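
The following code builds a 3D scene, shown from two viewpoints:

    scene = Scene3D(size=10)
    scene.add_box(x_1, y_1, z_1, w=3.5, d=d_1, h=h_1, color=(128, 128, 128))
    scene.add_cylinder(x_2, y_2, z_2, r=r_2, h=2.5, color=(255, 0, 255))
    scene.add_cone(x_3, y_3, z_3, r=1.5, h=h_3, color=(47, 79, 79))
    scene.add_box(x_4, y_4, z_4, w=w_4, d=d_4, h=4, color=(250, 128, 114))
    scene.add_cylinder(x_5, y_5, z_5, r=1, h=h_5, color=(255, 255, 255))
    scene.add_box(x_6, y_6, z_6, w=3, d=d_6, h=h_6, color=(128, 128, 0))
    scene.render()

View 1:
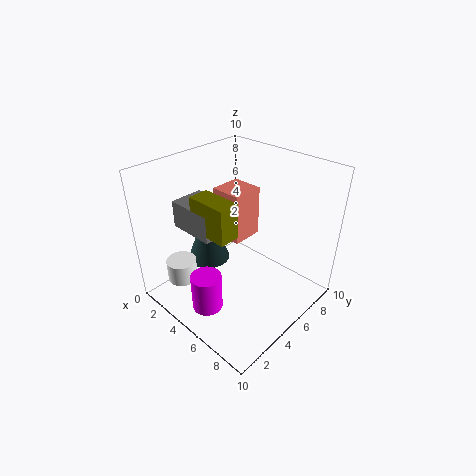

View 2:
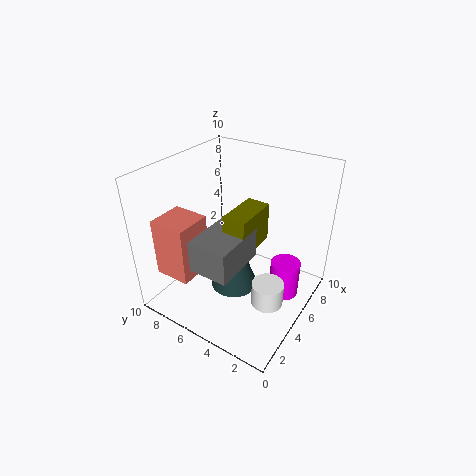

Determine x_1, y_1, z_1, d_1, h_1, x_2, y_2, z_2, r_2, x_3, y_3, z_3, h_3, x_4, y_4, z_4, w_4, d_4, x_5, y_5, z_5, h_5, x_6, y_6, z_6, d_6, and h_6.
x_1 = 0.5, y_1 = 3, z_1 = 5, d_1 = 2.5, h_1 = 2, x_2 = 5.5, y_2 = 1.5, z_2 = 1.5, r_2 = 1, x_3 = 3, y_3 = 4, z_3 = 3, h_3 = 4, x_4 = 1, y_4 = 6.5, z_4 = 3, w_4 = 2.5, d_4 = 2.5, x_5 = 3, y_5 = 1.5, z_5 = 2.5, h_5 = 1.5, x_6 = 2.5, y_6 = 3, z_6 = 5.5, d_6 = 1.5, h_6 = 2.5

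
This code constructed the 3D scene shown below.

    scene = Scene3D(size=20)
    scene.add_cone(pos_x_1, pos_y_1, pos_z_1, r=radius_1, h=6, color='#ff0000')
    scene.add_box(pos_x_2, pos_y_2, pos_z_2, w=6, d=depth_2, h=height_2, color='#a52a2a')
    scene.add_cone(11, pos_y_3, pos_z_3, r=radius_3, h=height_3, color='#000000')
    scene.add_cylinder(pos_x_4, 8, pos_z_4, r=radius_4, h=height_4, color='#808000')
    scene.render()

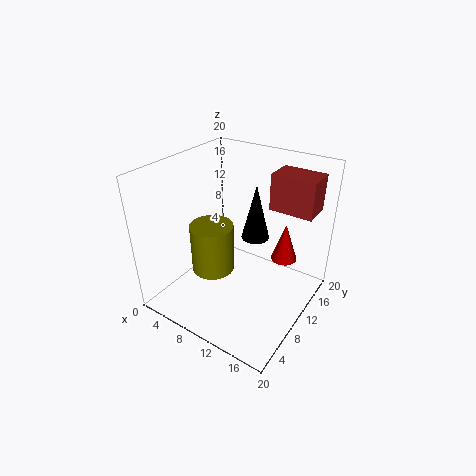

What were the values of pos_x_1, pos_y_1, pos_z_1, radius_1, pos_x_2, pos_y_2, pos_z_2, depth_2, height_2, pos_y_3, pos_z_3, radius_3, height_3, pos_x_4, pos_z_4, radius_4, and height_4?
pos_x_1 = 14; pos_y_1 = 17; pos_z_1 = 4; radius_1 = 2; pos_x_2 = 13; pos_y_2 = 13; pos_z_2 = 14; depth_2 = 4; height_2 = 5; pos_y_3 = 13; pos_z_3 = 9; radius_3 = 2; height_3 = 8; pos_x_4 = 7; pos_z_4 = 5; radius_4 = 3; height_4 = 7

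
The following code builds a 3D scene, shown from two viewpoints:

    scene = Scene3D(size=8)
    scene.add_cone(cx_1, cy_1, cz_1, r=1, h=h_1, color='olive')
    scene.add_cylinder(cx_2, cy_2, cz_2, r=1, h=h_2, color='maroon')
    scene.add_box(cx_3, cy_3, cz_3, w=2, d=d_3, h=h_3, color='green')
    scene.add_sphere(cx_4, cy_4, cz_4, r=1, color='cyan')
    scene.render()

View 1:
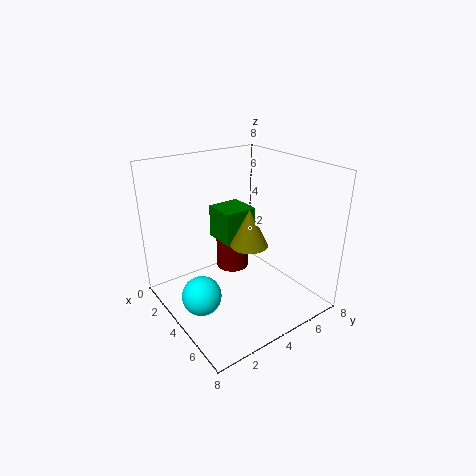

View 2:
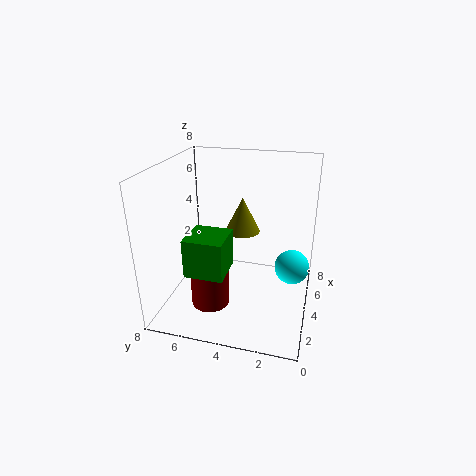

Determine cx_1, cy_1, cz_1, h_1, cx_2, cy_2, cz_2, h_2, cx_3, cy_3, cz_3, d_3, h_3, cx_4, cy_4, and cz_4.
cx_1 = 5, cy_1 = 4, cz_1 = 4, h_1 = 2, cx_2 = 2, cy_2 = 5, cz_2 = 1, h_2 = 3, cx_3 = 1, cy_3 = 4, cz_3 = 3, d_3 = 2, h_3 = 2, cx_4 = 5, cy_4 = 1, cz_4 = 2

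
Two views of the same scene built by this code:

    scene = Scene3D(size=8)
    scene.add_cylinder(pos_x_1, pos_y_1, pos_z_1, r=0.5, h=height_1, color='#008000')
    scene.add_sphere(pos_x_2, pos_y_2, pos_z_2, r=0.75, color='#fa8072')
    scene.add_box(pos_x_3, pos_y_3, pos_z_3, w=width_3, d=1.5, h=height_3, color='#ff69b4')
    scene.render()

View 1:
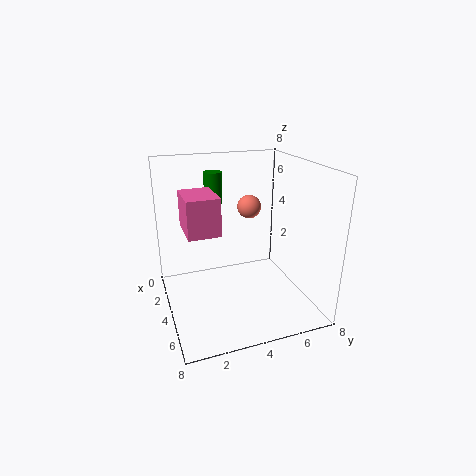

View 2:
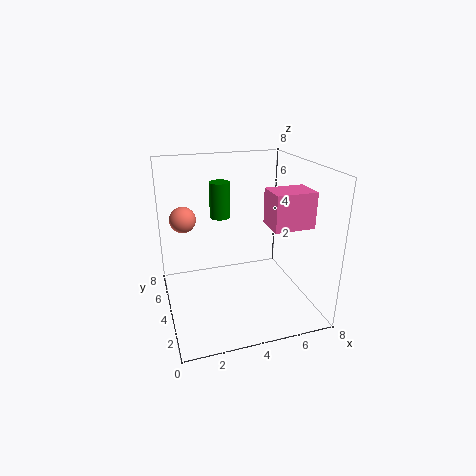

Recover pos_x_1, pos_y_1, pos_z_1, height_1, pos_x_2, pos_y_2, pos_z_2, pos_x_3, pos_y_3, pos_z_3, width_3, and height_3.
pos_x_1 = 2.75
pos_y_1 = 3
pos_z_1 = 5.75
height_1 = 1.75
pos_x_2 = 1.25
pos_y_2 = 5.75
pos_z_2 = 4.75
pos_x_3 = 4.75
pos_y_3 = 0.75
pos_z_3 = 5.5
width_3 = 2
height_3 = 1.75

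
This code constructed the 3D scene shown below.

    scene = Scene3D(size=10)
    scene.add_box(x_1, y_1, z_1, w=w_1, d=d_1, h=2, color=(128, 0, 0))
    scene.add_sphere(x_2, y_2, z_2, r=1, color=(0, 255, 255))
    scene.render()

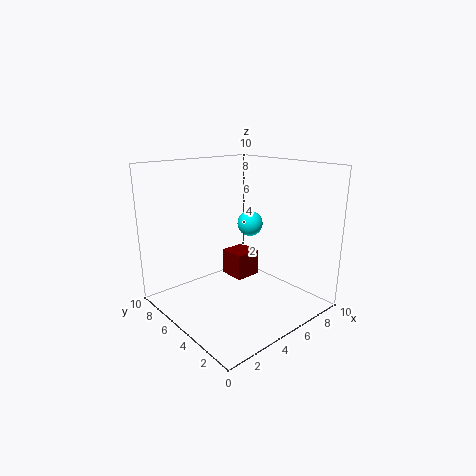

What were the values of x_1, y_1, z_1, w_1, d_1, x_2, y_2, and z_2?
x_1 = 6
y_1 = 6
z_1 = 1
w_1 = 2
d_1 = 2
x_2 = 8
y_2 = 7
z_2 = 5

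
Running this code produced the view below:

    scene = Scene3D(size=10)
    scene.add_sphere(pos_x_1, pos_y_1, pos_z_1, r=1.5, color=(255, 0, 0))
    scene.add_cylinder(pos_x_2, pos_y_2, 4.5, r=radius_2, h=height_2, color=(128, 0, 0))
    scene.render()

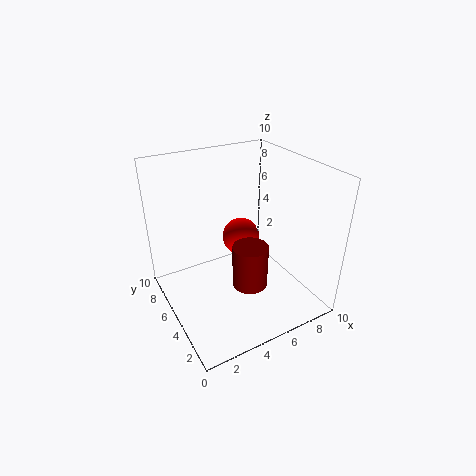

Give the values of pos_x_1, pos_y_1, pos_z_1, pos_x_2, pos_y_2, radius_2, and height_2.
pos_x_1 = 7
pos_y_1 = 8
pos_z_1 = 3
pos_x_2 = 3.5
pos_y_2 = 1
radius_2 = 1
height_2 = 2.5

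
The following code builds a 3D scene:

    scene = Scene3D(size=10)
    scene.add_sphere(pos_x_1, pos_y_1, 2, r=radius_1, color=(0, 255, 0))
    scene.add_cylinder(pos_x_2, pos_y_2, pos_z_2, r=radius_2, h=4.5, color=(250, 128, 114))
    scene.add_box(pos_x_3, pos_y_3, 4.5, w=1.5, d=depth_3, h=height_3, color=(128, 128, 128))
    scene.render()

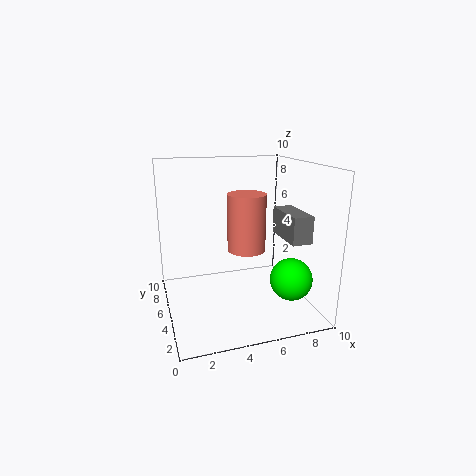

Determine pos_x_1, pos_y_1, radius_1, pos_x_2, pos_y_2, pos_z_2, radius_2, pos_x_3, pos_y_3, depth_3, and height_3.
pos_x_1 = 8.5
pos_y_1 = 3.5
radius_1 = 1.5
pos_x_2 = 6.5
pos_y_2 = 7.5
pos_z_2 = 3
radius_2 = 1.5
pos_x_3 = 8.5
pos_y_3 = 3.5
depth_3 = 3.5
height_3 = 2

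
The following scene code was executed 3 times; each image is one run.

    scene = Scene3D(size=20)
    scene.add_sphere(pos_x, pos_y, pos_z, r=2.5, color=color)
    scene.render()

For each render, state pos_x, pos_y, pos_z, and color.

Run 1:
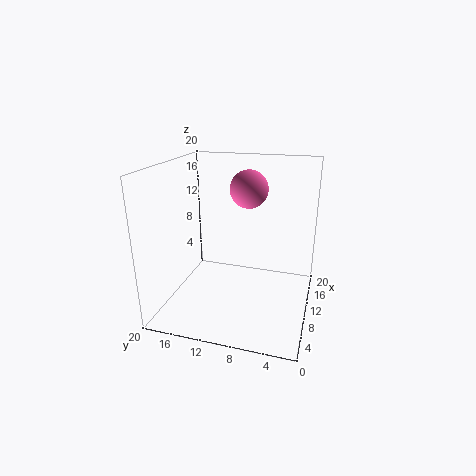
pos_x = 10
pos_y = 8.5
pos_z = 17
color = 'hotpink'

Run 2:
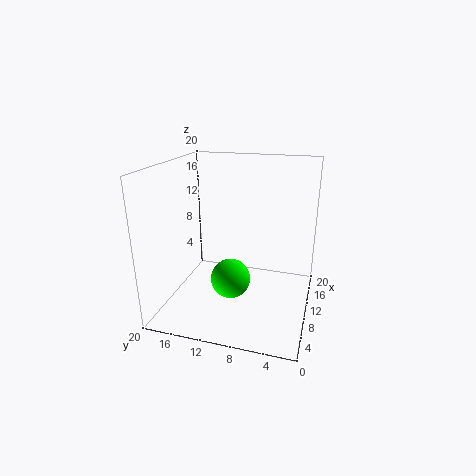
pos_x = 5
pos_y = 9.5
pos_z = 6.5
color = 'lime'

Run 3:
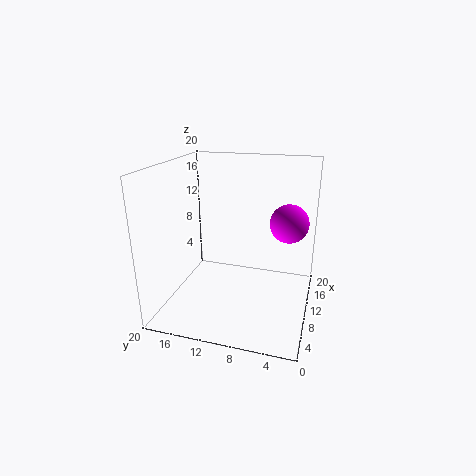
pos_x = 9.5
pos_y = 3
pos_z = 13
color = 'magenta'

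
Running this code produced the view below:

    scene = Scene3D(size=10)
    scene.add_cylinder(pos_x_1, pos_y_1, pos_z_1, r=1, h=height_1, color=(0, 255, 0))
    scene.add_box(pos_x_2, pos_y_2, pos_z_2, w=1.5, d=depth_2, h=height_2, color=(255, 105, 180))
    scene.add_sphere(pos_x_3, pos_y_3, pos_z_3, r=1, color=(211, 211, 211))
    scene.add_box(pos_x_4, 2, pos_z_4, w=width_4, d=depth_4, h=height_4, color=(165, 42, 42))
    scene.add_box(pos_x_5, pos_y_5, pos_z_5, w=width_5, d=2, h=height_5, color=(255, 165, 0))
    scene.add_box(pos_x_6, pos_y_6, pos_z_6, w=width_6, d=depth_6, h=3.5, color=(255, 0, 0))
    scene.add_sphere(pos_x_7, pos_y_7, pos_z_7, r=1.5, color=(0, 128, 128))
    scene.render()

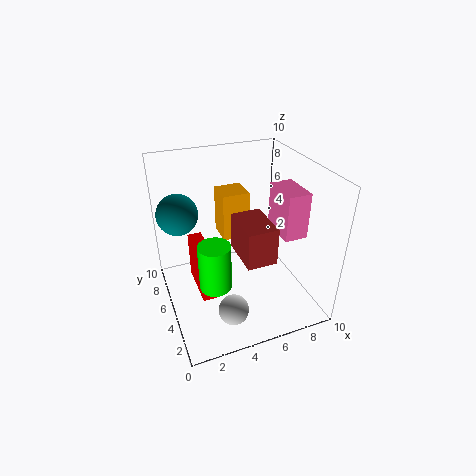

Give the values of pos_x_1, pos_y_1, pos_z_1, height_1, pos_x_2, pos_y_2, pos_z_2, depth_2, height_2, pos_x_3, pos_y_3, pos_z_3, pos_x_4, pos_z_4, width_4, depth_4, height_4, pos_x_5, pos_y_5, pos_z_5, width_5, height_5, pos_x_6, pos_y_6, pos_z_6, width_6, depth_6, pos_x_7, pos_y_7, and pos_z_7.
pos_x_1 = 2.5, pos_y_1 = 2.5, pos_z_1 = 3.5, height_1 = 3, pos_x_2 = 7, pos_y_2 = 2, pos_z_2 = 6, depth_2 = 2.5, height_2 = 3, pos_x_3 = 3.5, pos_y_3 = 2, pos_z_3 = 1.5, pos_x_4 = 4.5, pos_z_4 = 4.5, width_4 = 2, depth_4 = 3, height_4 = 2.5, pos_x_5 = 4.5, pos_y_5 = 6.5, pos_z_5 = 4, width_5 = 2, height_5 = 3.5, pos_x_6 = 2, pos_y_6 = 4, pos_z_6 = 1, width_6 = 1, depth_6 = 3.5, pos_x_7 = 1.5, pos_y_7 = 8, pos_z_7 = 6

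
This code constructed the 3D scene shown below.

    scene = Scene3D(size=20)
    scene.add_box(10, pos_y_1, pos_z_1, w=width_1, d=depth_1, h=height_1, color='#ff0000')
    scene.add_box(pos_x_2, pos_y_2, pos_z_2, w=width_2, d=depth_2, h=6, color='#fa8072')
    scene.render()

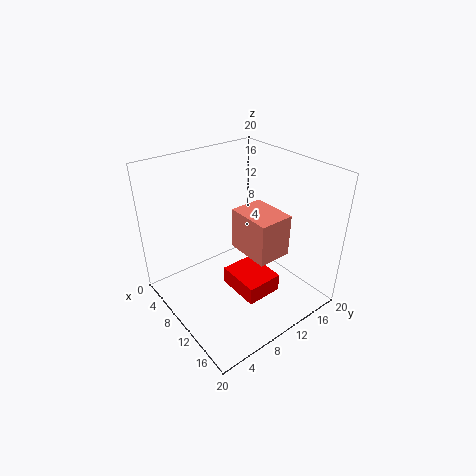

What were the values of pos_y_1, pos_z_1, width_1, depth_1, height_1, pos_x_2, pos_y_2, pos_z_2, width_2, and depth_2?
pos_y_1 = 7.5, pos_z_1 = 3.5, width_1 = 6, depth_1 = 5, height_1 = 2.5, pos_x_2 = 8, pos_y_2 = 10.5, pos_z_2 = 7.5, width_2 = 6.5, depth_2 = 5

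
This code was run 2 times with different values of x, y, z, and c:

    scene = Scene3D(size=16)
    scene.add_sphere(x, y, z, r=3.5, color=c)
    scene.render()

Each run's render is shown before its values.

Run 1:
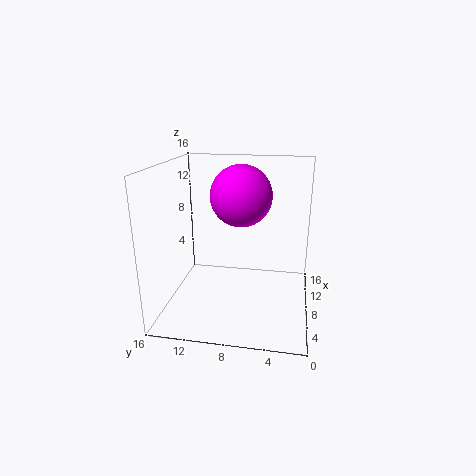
x = 10, y = 8, z = 12.25, c = 'magenta'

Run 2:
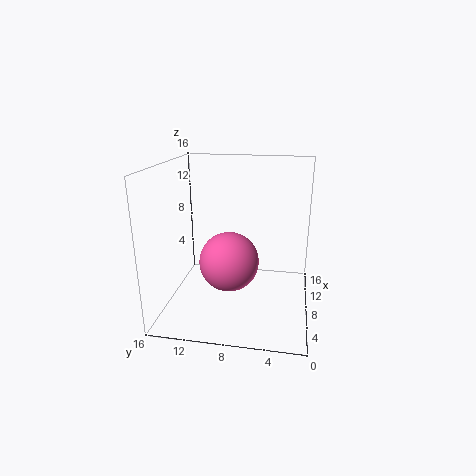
x = 9, y = 9.25, z = 4.5, c = 'hotpink'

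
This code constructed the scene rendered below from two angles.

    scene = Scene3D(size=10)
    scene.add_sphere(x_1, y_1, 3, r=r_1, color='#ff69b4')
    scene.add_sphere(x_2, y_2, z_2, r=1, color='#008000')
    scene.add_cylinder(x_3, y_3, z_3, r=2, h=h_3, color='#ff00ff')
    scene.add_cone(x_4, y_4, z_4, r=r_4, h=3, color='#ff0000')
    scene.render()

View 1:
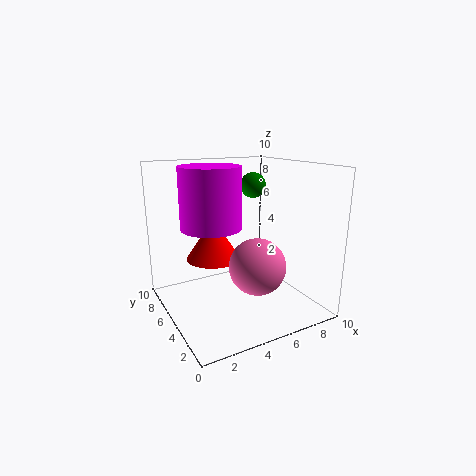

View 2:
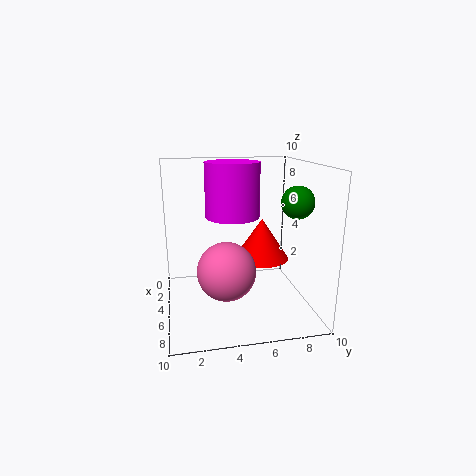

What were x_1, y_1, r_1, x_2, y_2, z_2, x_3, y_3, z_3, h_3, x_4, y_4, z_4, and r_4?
x_1 = 6
y_1 = 4
r_1 = 2
x_2 = 8
y_2 = 8
z_2 = 8
x_3 = 3
y_3 = 5
z_3 = 6
h_3 = 4
x_4 = 4
y_4 = 7
z_4 = 3
r_4 = 2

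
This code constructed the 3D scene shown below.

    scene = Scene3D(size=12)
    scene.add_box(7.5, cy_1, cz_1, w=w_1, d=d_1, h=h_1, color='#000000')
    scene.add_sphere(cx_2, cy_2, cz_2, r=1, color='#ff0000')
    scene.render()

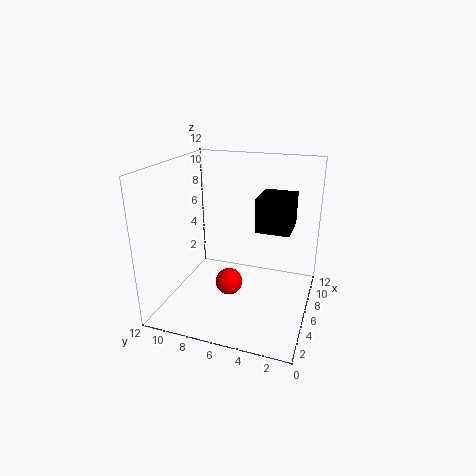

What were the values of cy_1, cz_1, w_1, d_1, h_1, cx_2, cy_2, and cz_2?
cy_1 = 2
cz_1 = 6
w_1 = 3.5
d_1 = 3
h_1 = 3
cx_2 = 2.5
cy_2 = 5.5
cz_2 = 4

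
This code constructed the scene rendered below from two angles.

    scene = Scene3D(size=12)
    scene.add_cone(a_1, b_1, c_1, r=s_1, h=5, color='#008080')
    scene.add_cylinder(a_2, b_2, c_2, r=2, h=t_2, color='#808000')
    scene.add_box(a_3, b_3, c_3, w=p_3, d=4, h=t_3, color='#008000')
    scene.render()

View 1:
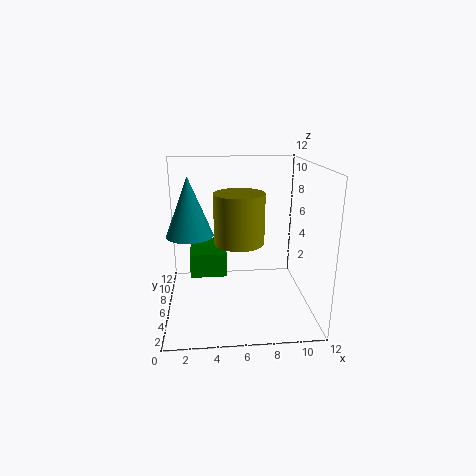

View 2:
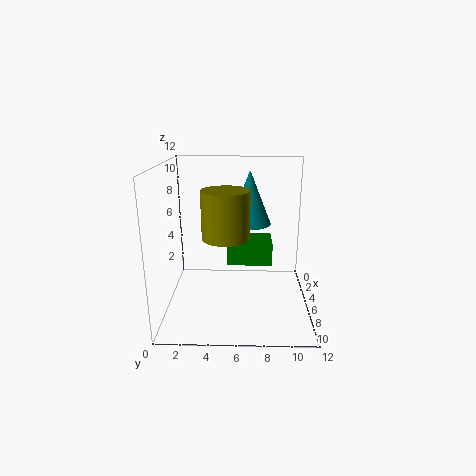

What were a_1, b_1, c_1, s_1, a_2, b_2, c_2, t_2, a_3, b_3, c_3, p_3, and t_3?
a_1 = 2, b_1 = 7, c_1 = 6, s_1 = 2, a_2 = 6, b_2 = 5, c_2 = 6, t_2 = 4, a_3 = 2, b_3 = 5, c_3 = 3, p_3 = 3, t_3 = 2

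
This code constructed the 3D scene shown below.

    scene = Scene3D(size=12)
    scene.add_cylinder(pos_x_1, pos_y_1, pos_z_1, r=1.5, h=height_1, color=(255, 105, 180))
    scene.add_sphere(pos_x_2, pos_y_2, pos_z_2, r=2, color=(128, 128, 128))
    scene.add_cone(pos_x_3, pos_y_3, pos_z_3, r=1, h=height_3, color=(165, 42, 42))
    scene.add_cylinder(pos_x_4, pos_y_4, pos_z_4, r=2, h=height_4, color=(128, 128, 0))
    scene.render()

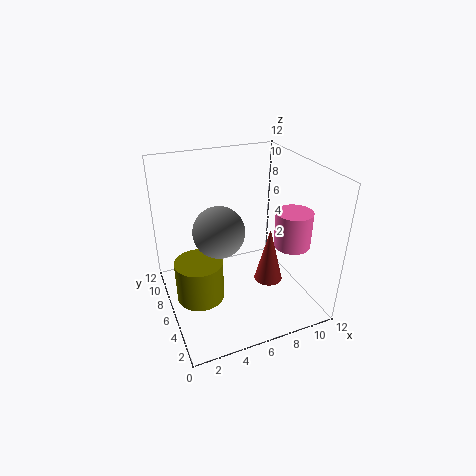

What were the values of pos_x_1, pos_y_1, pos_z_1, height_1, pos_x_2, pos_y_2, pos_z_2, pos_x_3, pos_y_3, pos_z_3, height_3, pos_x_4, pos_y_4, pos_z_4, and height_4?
pos_x_1 = 10, pos_y_1 = 4, pos_z_1 = 5.5, height_1 = 3, pos_x_2 = 4, pos_y_2 = 5, pos_z_2 = 7.5, pos_x_3 = 6.5, pos_y_3 = 1.5, pos_z_3 = 5, height_3 = 4, pos_x_4 = 2.5, pos_y_4 = 6, pos_z_4 = 1, height_4 = 3.5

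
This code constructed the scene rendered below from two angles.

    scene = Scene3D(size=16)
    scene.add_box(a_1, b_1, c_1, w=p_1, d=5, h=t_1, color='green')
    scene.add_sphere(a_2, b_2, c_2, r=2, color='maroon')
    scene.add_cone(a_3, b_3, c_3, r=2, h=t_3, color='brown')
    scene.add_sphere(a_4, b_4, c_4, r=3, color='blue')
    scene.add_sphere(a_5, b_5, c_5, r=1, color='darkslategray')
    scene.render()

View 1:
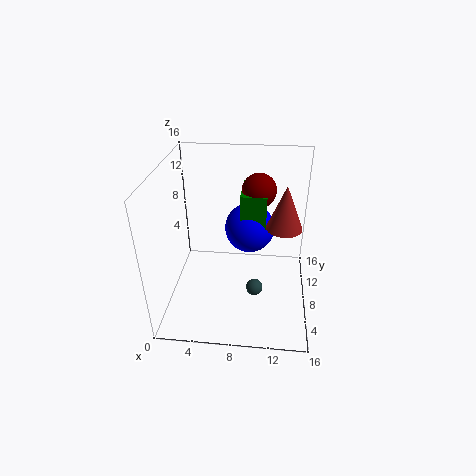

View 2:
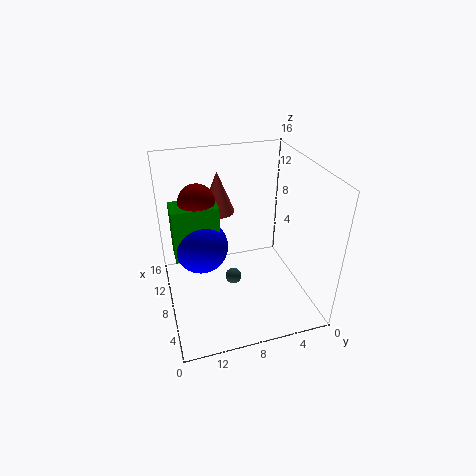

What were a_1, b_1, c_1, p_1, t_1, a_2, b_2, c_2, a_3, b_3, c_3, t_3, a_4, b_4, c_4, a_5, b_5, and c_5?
a_1 = 8
b_1 = 10
c_1 = 6
p_1 = 3
t_1 = 6
a_2 = 10
b_2 = 12
c_2 = 12
a_3 = 13
b_3 = 9
c_3 = 9
t_3 = 5
a_4 = 9
b_4 = 12
c_4 = 7
a_5 = 10
b_5 = 8
c_5 = 1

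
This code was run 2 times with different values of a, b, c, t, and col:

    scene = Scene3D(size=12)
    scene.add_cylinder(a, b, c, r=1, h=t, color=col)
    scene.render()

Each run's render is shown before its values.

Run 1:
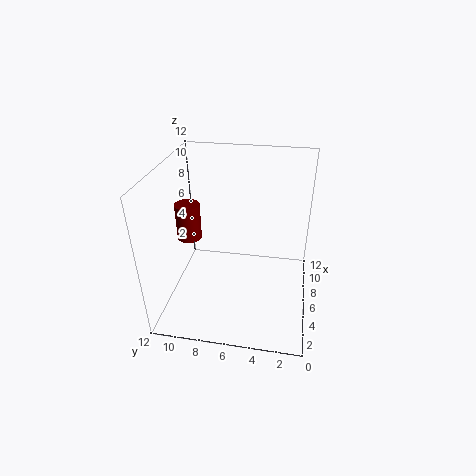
a = 5.5, b = 10, c = 6, t = 3, col = 'maroon'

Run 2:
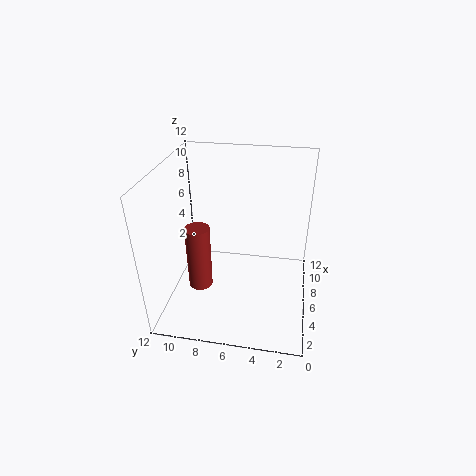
a = 4.5, b = 9, c = 2, t = 5.5, col = 'brown'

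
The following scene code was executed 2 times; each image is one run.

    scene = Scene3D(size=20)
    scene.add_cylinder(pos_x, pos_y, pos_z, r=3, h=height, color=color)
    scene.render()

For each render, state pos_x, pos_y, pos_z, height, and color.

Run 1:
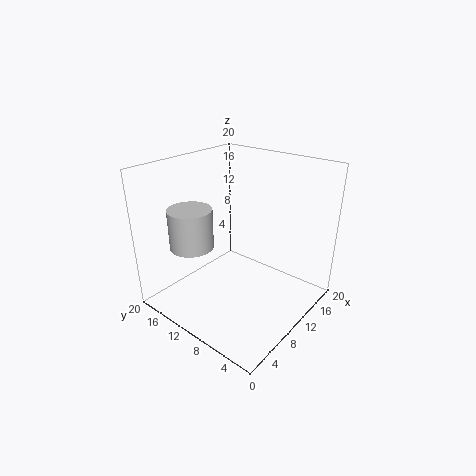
pos_x = 5.5
pos_y = 14.5
pos_z = 9
height = 5.5
color = 'lightgray'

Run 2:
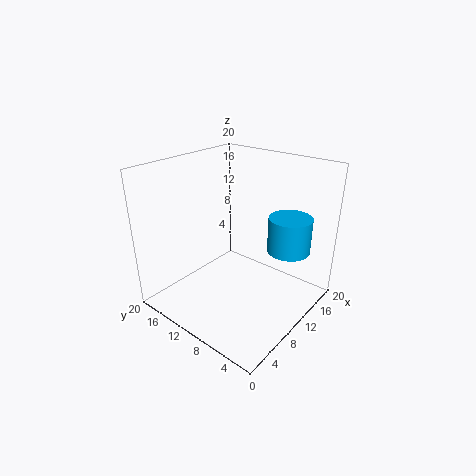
pos_x = 14.5
pos_y = 4.5
pos_z = 8
height = 5
color = 'deepskyblue'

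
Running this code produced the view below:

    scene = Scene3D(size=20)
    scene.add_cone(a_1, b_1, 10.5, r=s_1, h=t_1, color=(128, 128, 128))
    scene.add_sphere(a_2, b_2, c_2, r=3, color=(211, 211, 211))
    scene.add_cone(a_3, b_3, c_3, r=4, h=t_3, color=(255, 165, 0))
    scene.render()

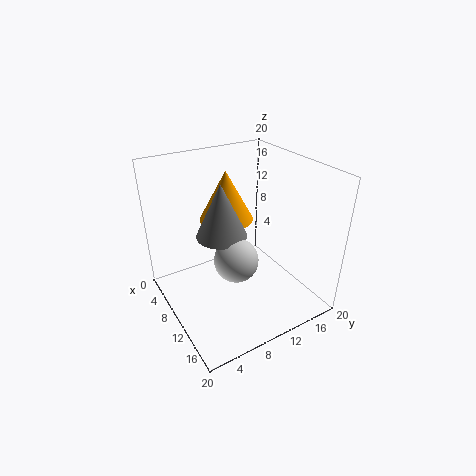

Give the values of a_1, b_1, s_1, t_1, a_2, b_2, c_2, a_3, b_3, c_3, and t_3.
a_1 = 9
b_1 = 8
s_1 = 3.5
t_1 = 7.5
a_2 = 12
b_2 = 8.5
c_2 = 8
a_3 = 5
b_3 = 11
c_3 = 10.5
t_3 = 7.5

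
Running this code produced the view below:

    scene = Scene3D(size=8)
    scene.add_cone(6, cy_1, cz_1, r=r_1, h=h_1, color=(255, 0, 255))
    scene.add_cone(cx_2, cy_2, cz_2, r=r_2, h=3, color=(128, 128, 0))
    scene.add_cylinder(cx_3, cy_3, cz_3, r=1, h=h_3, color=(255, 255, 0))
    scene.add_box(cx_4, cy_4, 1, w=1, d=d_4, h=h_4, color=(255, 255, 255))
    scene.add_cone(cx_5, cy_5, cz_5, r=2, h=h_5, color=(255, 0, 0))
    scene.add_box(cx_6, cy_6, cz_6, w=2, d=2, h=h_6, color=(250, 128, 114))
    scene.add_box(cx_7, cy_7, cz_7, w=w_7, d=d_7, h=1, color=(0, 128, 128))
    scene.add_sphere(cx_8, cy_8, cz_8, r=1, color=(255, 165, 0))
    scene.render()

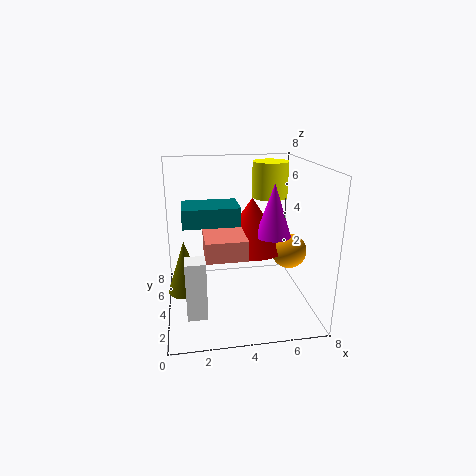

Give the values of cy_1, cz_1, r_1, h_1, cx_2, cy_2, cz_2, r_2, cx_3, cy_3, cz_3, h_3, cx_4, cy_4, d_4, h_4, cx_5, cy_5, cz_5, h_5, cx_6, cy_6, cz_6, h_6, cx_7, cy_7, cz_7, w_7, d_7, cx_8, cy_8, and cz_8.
cy_1 = 4, cz_1 = 4, r_1 = 1, h_1 = 3, cx_2 = 1, cy_2 = 4, cz_2 = 1, r_2 = 1, cx_3 = 6, cy_3 = 5, cz_3 = 6, h_3 = 2, cx_4 = 1, cy_4 = 1, d_4 = 1, h_4 = 3, cx_5 = 5, cy_5 = 5, cz_5 = 3, h_5 = 3, cx_6 = 2, cy_6 = 1, cz_6 = 4, h_6 = 1, cx_7 = 1, cy_7 = 3, cz_7 = 5, w_7 = 3, d_7 = 2, cx_8 = 7, cy_8 = 4, cz_8 = 3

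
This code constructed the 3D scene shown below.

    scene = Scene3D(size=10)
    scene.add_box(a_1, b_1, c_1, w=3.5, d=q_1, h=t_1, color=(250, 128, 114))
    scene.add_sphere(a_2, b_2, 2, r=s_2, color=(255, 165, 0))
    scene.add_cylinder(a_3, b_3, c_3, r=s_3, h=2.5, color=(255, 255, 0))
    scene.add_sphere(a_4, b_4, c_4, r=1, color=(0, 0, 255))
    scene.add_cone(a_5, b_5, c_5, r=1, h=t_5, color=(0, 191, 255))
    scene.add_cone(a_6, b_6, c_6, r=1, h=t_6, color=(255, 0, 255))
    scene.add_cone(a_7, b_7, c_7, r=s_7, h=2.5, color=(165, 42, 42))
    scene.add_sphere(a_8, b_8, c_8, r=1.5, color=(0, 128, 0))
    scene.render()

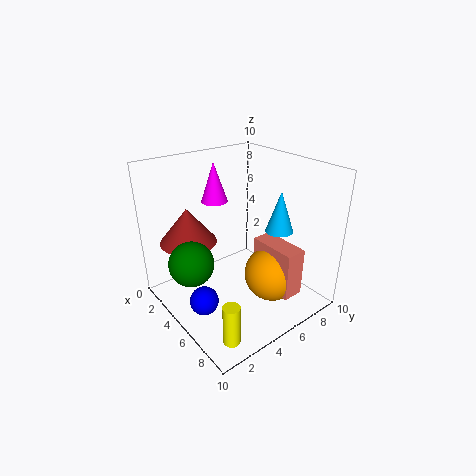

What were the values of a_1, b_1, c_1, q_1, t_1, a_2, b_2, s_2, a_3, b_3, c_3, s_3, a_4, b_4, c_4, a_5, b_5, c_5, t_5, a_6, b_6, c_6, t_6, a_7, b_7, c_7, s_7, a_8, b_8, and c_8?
a_1 = 5
b_1 = 6.5
c_1 = 1
q_1 = 1.5
t_1 = 3.5
a_2 = 6.5
b_2 = 7
s_2 = 2
a_3 = 9.5
b_3 = 1
c_3 = 1.5
s_3 = 0.5
a_4 = 5
b_4 = 2
c_4 = 1
a_5 = 6
b_5 = 8
c_5 = 5
t_5 = 3
a_6 = 1.5
b_6 = 5.5
c_6 = 6.5
t_6 = 3
a_7 = 2.5
b_7 = 2.5
c_7 = 4.5
s_7 = 2
a_8 = 4.5
b_8 = 1.5
c_8 = 4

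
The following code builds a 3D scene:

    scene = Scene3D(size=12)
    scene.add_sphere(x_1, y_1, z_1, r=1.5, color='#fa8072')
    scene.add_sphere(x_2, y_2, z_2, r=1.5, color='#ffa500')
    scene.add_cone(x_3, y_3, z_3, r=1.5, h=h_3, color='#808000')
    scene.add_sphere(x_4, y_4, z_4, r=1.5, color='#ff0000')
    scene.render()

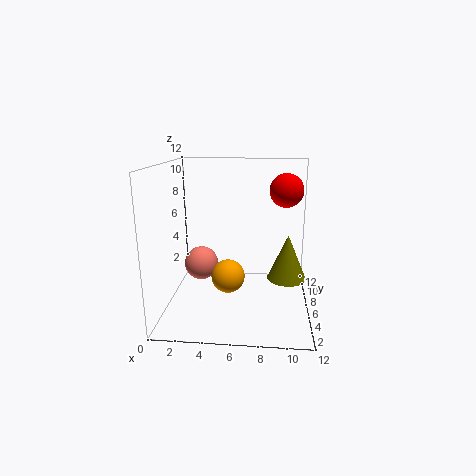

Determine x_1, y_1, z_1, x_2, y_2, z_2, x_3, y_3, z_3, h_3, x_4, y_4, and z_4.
x_1 = 2.5; y_1 = 7.5; z_1 = 3; x_2 = 5; y_2 = 7; z_2 = 2; x_3 = 10; y_3 = 4; z_3 = 3.5; h_3 = 3.5; x_4 = 10; y_4 = 9; z_4 = 9.5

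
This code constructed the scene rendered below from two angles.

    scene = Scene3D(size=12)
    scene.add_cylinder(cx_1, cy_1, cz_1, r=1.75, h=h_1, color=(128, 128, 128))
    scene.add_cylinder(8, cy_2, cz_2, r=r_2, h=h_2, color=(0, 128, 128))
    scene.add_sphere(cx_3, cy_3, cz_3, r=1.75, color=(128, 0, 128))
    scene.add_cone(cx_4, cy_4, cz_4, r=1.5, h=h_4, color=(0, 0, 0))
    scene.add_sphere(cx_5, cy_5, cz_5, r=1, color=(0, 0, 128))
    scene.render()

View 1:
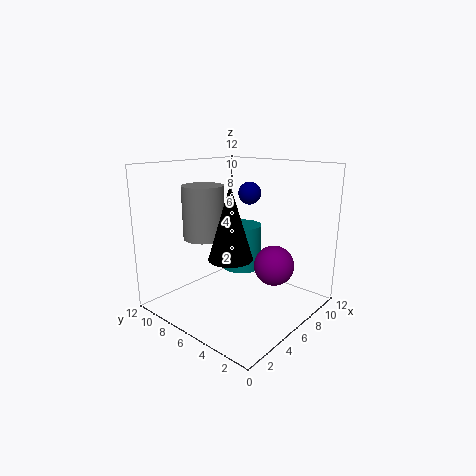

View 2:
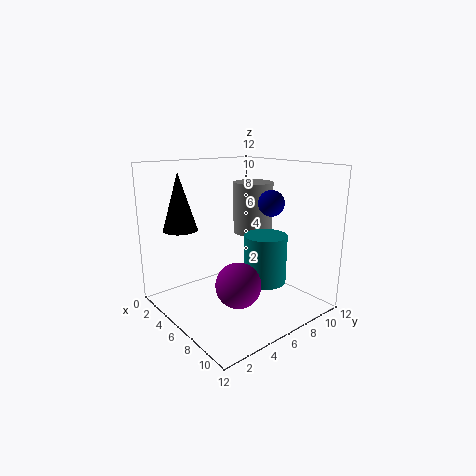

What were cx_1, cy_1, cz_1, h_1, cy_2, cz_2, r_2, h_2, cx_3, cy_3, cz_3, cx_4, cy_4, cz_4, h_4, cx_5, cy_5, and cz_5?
cx_1 = 4.75
cy_1 = 8.75
cz_1 = 5.75
h_1 = 4.5
cy_2 = 7.25
cz_2 = 2.5
r_2 = 1.75
h_2 = 4
cx_3 = 8.5
cy_3 = 4
cz_3 = 3.25
cx_4 = 1.75
cy_4 = 3
cz_4 = 6.25
h_4 = 5
cx_5 = 8.75
cy_5 = 7
cz_5 = 9.25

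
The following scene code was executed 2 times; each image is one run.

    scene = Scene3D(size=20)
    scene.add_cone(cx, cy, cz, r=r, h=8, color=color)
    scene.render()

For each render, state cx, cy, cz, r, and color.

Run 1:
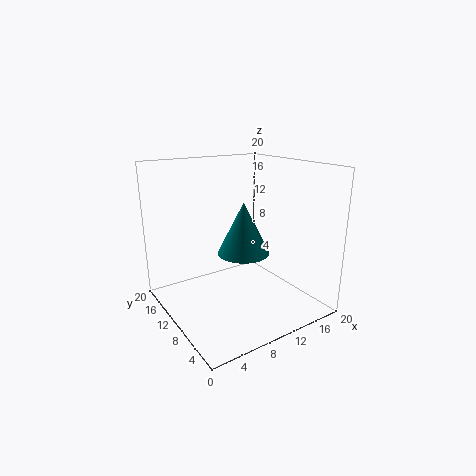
cx = 13; cy = 13; cz = 6; r = 4; color = 'teal'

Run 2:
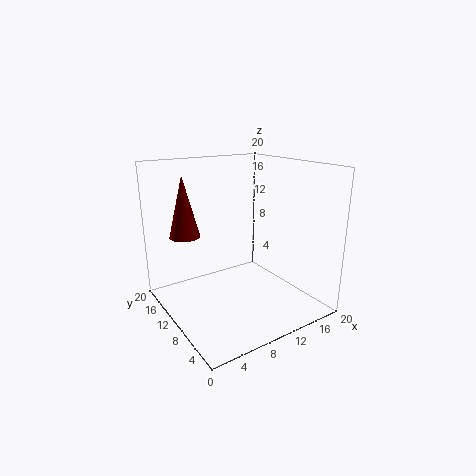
cx = 3; cy = 12; cz = 11; r = 2; color = 'maroon'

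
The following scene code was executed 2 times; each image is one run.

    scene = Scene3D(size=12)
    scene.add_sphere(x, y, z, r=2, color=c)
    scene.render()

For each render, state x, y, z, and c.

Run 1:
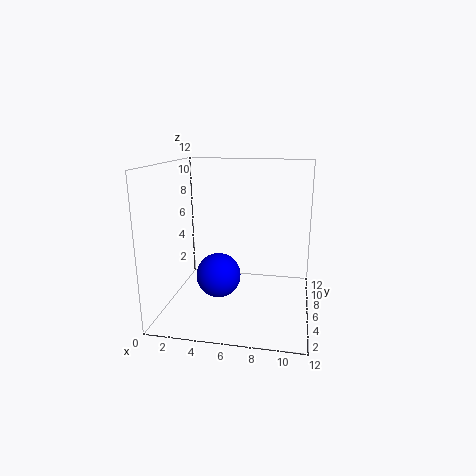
x = 4
y = 7
z = 2
c = 'blue'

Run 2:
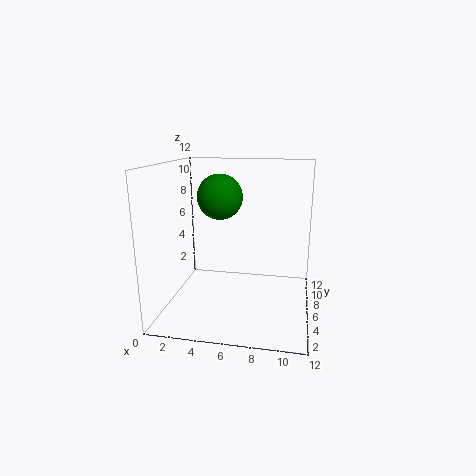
x = 4
y = 8
z = 9
c = 'green'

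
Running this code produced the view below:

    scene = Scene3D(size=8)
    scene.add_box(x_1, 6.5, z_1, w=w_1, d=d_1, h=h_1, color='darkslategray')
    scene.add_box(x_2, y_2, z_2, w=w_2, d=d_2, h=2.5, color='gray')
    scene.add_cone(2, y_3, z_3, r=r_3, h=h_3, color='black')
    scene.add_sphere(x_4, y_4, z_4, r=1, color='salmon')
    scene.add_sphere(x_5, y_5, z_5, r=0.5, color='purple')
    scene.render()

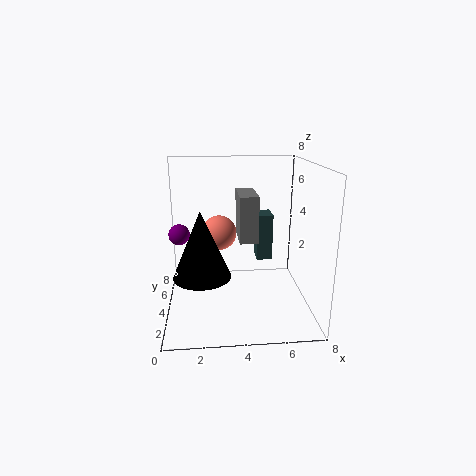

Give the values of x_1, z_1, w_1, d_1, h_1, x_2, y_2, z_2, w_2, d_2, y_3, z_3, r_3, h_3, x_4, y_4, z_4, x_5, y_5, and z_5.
x_1 = 5.5
z_1 = 1.5
w_1 = 1
d_1 = 1.5
h_1 = 3
x_2 = 4
y_2 = 3
z_2 = 4
w_2 = 1
d_2 = 2.5
y_3 = 2.5
z_3 = 2.5
r_3 = 1.5
h_3 = 3.5
x_4 = 3
y_4 = 5
z_4 = 4
x_5 = 1
y_5 = 2
z_5 = 5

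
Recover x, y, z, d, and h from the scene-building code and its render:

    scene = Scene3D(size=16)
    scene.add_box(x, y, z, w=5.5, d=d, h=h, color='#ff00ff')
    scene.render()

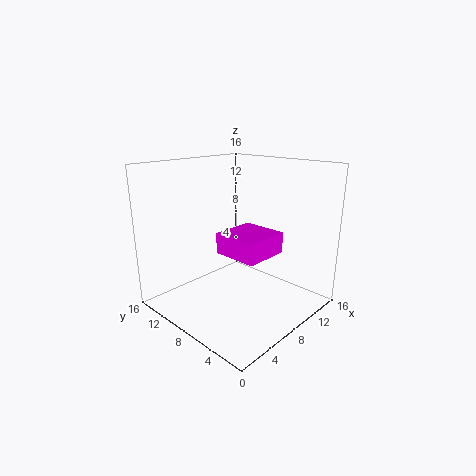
x = 7.5
y = 5.5
z = 5.5
d = 5.5
h = 2.5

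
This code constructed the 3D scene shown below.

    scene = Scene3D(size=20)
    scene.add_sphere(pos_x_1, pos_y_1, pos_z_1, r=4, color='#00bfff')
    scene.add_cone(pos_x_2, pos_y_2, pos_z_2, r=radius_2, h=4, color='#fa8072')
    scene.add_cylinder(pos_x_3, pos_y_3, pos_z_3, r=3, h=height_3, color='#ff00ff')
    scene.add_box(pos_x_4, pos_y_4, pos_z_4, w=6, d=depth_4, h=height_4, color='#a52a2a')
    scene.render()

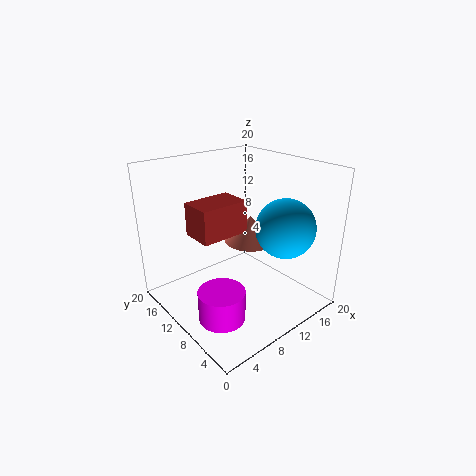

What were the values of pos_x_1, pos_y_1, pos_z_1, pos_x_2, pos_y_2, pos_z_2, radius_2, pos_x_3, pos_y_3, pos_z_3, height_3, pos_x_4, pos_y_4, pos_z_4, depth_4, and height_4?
pos_x_1 = 14; pos_y_1 = 5; pos_z_1 = 12; pos_x_2 = 15; pos_y_2 = 13; pos_z_2 = 7; radius_2 = 4; pos_x_3 = 4; pos_y_3 = 6; pos_z_3 = 2; height_3 = 4; pos_x_4 = 2; pos_y_4 = 6; pos_z_4 = 13; depth_4 = 4; height_4 = 4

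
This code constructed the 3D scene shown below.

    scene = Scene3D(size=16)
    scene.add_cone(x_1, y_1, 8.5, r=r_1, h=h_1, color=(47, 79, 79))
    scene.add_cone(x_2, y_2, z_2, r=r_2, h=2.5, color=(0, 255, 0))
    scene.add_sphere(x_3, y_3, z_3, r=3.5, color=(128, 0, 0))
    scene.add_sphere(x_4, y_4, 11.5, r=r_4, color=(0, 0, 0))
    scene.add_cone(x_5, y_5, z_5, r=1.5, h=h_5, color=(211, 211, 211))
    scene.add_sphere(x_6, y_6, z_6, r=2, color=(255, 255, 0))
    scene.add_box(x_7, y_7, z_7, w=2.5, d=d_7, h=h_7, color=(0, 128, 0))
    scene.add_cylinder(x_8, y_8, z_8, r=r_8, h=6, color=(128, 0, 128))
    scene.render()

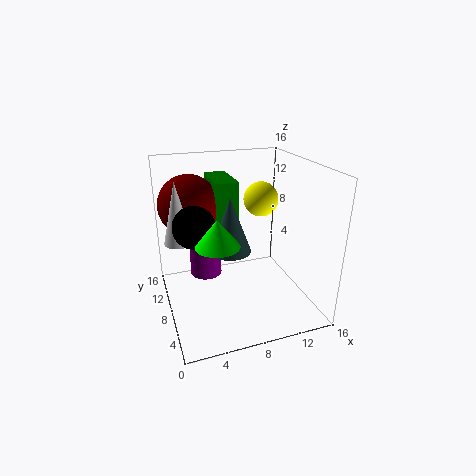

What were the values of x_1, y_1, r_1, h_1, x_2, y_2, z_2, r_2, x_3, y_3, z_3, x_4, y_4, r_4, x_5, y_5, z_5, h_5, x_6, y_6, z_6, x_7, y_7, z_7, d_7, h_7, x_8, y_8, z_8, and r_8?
x_1 = 6, y_1 = 4.5, r_1 = 2, h_1 = 5.5, x_2 = 4, y_2 = 2, z_2 = 10.5, r_2 = 2, x_3 = 3.5, y_3 = 12, z_3 = 11, x_4 = 2.5, y_4 = 4.5, r_4 = 2, x_5 = 1.5, y_5 = 8, z_5 = 8.5, h_5 = 6.5, x_6 = 11.5, y_6 = 10, z_6 = 11.5, x_7 = 6, y_7 = 9, z_7 = 9.5, d_7 = 5.5, h_7 = 4.5, x_8 = 5.5, y_8 = 13.5, z_8 = 1, r_8 = 2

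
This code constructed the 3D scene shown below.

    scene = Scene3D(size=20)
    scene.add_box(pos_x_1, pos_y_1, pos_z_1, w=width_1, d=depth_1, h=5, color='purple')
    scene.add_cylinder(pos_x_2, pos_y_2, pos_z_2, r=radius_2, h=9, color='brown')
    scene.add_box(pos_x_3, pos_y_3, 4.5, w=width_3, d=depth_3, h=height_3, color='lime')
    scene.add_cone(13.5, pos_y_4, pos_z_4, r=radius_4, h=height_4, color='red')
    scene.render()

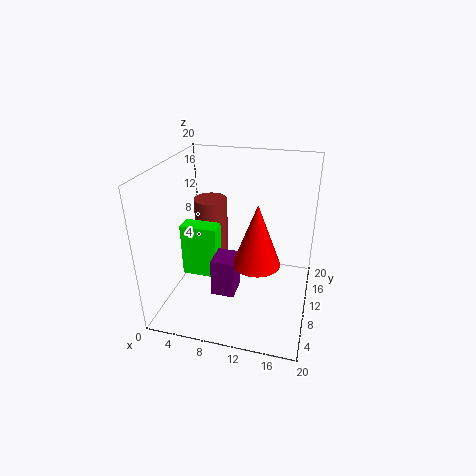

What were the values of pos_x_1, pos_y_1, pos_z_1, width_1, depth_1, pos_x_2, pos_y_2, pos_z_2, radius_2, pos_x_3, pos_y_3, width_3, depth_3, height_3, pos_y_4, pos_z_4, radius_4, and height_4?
pos_x_1 = 8
pos_y_1 = 4
pos_z_1 = 4.5
width_1 = 3
depth_1 = 3.5
pos_x_2 = 4.5
pos_y_2 = 14.5
pos_z_2 = 4.5
radius_2 = 2.5
pos_x_3 = 2.5
pos_y_3 = 7.5
width_3 = 5
depth_3 = 2.5
height_3 = 7.5
pos_y_4 = 6
pos_z_4 = 9
radius_4 = 3
height_4 = 8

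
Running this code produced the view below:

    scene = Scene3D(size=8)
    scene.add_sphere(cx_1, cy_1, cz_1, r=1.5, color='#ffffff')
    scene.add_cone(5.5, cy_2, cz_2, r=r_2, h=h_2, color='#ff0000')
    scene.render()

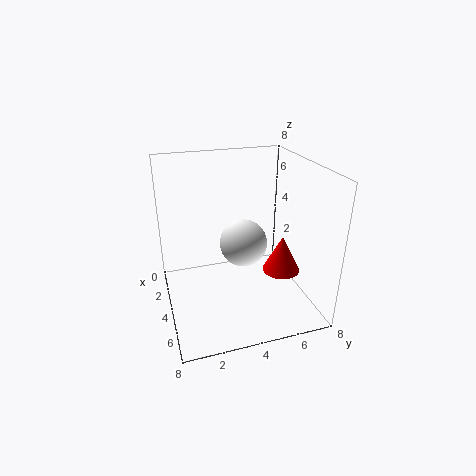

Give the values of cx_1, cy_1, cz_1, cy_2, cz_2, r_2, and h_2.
cx_1 = 2
cy_1 = 5
cz_1 = 2.5
cy_2 = 6
cz_2 = 2.5
r_2 = 1
h_2 = 2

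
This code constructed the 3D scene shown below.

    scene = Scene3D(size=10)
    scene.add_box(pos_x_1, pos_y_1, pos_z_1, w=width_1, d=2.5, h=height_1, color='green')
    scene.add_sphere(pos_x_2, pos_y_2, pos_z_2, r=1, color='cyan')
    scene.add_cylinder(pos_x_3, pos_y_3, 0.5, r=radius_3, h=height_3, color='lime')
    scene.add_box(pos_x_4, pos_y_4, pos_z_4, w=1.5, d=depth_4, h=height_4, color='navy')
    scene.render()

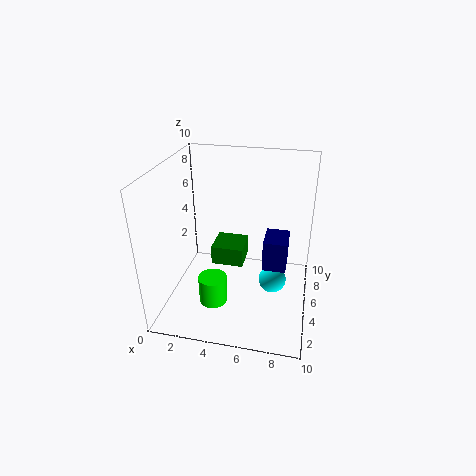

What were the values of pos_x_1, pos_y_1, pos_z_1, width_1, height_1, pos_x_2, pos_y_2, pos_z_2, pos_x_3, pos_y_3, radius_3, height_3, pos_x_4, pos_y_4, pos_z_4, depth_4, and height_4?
pos_x_1 = 2.5, pos_y_1 = 6.5, pos_z_1 = 1.5, width_1 = 2.5, height_1 = 1.5, pos_x_2 = 7.5, pos_y_2 = 5.5, pos_z_2 = 1.5, pos_x_3 = 3.5, pos_y_3 = 3.5, radius_3 = 1, height_3 = 2, pos_x_4 = 7, pos_y_4 = 3, pos_z_4 = 4, depth_4 = 2, height_4 = 2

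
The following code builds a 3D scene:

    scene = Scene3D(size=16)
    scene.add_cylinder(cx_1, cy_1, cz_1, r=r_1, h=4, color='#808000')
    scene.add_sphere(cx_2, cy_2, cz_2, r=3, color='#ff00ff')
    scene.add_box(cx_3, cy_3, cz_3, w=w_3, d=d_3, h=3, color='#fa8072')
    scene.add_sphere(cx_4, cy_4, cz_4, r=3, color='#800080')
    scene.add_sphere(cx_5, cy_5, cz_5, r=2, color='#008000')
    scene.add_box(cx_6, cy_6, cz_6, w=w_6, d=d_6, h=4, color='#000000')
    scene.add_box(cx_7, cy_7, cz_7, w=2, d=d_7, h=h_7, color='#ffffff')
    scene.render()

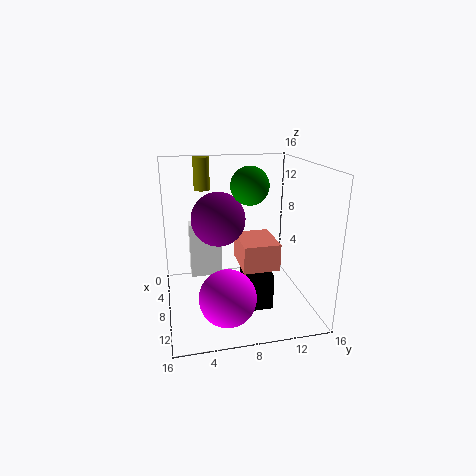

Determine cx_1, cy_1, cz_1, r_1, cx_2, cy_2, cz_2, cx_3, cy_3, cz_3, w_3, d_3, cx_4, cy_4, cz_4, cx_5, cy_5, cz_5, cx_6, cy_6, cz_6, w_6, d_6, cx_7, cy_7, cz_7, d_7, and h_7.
cx_1 = 1, cy_1 = 5, cz_1 = 12, r_1 = 1, cx_2 = 12, cy_2 = 6, cz_2 = 3, cx_3 = 6, cy_3 = 8, cz_3 = 5, w_3 = 5, d_3 = 4, cx_4 = 7, cy_4 = 6, cz_4 = 10, cx_5 = 9, cy_5 = 9, cz_5 = 14, cx_6 = 9, cy_6 = 8, cz_6 = 1, w_6 = 3, d_6 = 3, cx_7 = 1, cy_7 = 3, cz_7 = 1, d_7 = 4, h_7 = 7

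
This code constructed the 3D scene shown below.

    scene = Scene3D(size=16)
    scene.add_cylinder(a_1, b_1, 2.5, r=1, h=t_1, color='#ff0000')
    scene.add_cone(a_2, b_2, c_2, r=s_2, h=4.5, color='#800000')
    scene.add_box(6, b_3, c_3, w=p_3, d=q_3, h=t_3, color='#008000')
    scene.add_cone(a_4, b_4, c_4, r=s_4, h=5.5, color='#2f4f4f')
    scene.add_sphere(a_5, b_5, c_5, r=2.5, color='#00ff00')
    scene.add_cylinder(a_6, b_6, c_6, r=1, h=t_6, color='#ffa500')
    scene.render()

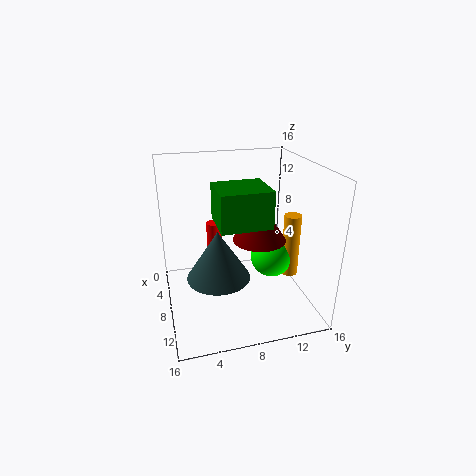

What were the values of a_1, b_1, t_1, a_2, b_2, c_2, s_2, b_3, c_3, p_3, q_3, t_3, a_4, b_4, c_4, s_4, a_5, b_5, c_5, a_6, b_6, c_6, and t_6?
a_1 = 2; b_1 = 6.5; t_1 = 5; a_2 = 8; b_2 = 10.5; c_2 = 7.5; s_2 = 3; b_3 = 5.5; c_3 = 10; p_3 = 5; q_3 = 5.5; t_3 = 4; a_4 = 9; b_4 = 5.5; c_4 = 4; s_4 = 3.5; a_5 = 7; b_5 = 12.5; c_5 = 4.5; a_6 = 8; b_6 = 14.5; c_6 = 2.5; t_6 = 7.5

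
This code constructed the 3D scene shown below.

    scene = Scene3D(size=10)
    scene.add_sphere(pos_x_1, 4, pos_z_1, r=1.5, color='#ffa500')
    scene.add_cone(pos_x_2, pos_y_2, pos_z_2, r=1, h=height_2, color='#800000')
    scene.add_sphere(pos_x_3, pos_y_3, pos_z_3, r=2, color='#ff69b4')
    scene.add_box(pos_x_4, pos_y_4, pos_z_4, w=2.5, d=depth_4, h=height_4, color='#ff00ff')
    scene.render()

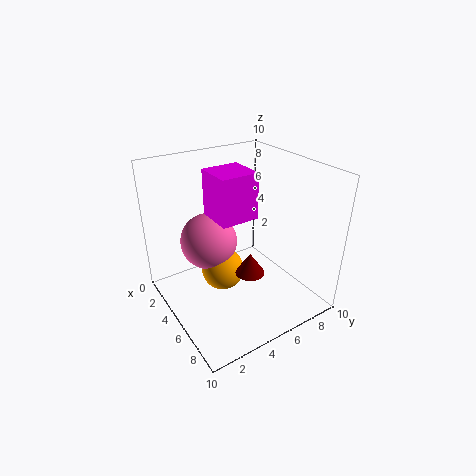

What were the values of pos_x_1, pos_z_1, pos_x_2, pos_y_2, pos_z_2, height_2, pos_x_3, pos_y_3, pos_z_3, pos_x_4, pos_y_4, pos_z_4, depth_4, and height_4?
pos_x_1 = 4.5
pos_z_1 = 2.5
pos_x_2 = 6.5
pos_y_2 = 5
pos_z_2 = 3
height_2 = 1.5
pos_x_3 = 3.5
pos_y_3 = 3.5
pos_z_3 = 4.5
pos_x_4 = 4
pos_y_4 = 3
pos_z_4 = 7
depth_4 = 2.5
height_4 = 3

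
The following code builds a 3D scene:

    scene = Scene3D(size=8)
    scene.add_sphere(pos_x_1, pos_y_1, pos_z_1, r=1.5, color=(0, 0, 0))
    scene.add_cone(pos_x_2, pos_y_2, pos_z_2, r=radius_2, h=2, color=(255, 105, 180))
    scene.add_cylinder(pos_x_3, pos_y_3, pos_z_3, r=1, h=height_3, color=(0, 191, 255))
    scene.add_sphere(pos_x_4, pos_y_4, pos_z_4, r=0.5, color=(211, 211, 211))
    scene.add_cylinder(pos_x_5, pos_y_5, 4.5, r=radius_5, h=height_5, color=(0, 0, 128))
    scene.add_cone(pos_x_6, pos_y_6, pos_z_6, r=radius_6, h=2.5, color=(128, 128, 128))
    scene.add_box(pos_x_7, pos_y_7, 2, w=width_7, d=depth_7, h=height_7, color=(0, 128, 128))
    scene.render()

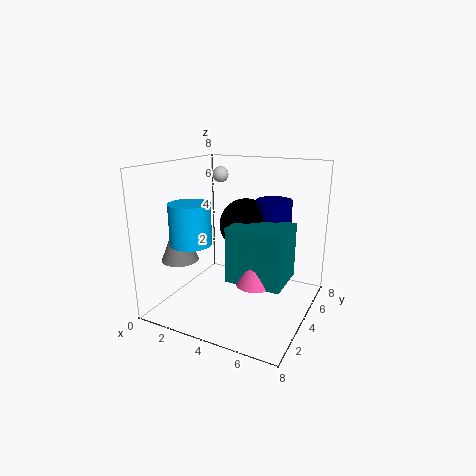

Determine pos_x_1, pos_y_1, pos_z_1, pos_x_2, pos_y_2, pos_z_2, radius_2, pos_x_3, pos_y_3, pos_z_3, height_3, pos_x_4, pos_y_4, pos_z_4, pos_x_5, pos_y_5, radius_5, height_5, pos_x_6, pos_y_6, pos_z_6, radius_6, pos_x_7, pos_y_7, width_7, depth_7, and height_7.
pos_x_1 = 4; pos_y_1 = 5; pos_z_1 = 4.5; pos_x_2 = 5.5; pos_y_2 = 3; pos_z_2 = 2; radius_2 = 1; pos_x_3 = 3; pos_y_3 = 1; pos_z_3 = 4.5; height_3 = 2; pos_x_4 = 1.5; pos_y_4 = 6.5; pos_z_4 = 7; pos_x_5 = 5.5; pos_y_5 = 5.5; radius_5 = 1; height_5 = 1.5; pos_x_6 = 1.5; pos_y_6 = 2; pos_z_6 = 3; radius_6 = 1; pos_x_7 = 4; pos_y_7 = 2.5; width_7 = 3; depth_7 = 2.5; height_7 = 3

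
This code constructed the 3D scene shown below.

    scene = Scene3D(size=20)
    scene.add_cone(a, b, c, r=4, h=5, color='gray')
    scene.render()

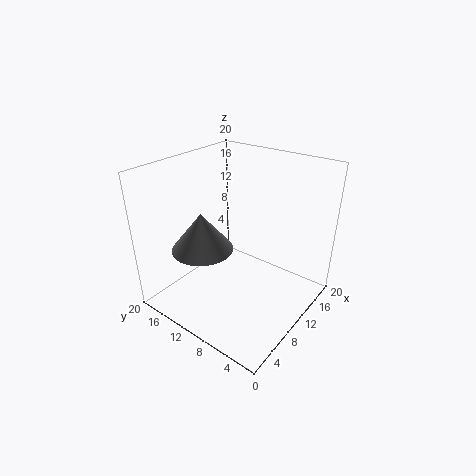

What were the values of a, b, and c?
a = 5, b = 12, c = 10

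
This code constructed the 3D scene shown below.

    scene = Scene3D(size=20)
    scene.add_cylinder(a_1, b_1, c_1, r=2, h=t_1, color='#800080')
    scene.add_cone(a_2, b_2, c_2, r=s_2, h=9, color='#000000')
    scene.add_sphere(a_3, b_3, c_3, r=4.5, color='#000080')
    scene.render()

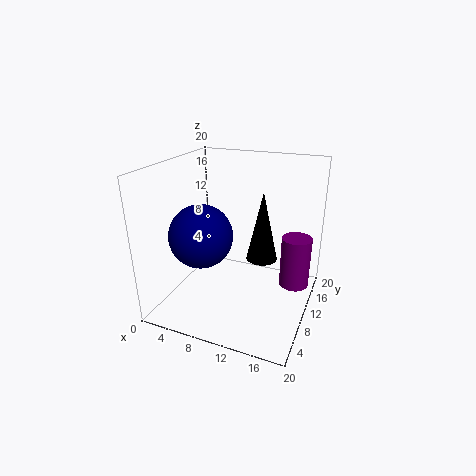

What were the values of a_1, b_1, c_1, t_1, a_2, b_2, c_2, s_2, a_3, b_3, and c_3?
a_1 = 18; b_1 = 11; c_1 = 4; t_1 = 7; a_2 = 14; b_2 = 8.5; c_2 = 8.5; s_2 = 2; a_3 = 5; b_3 = 8.5; c_3 = 10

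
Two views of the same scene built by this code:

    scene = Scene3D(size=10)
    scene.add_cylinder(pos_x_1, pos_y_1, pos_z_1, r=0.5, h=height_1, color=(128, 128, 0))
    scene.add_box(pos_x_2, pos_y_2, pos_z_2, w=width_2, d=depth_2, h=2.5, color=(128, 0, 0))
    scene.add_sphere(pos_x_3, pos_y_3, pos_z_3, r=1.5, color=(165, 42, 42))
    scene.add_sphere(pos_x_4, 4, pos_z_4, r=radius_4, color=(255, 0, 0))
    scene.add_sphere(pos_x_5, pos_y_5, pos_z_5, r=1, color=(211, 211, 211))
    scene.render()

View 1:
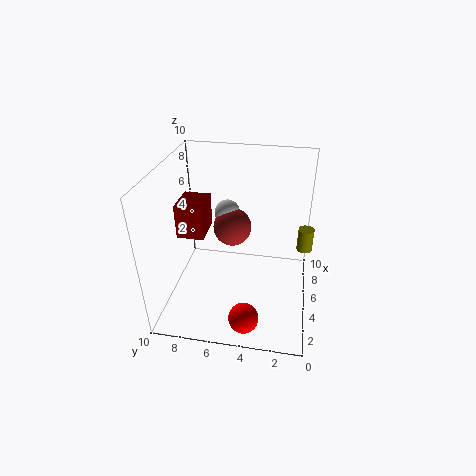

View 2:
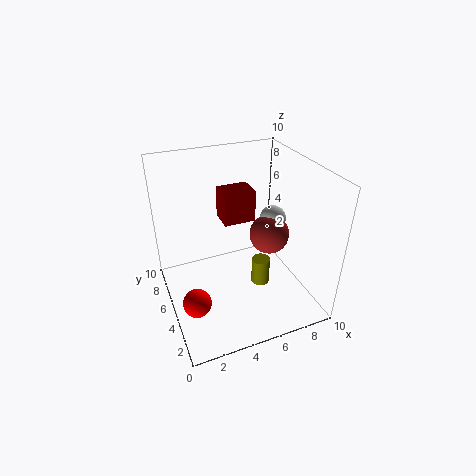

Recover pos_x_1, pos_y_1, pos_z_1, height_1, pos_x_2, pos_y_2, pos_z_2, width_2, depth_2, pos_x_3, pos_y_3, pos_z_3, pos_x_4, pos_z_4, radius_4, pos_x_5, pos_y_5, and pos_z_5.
pos_x_1 = 4.5, pos_y_1 = 0.5, pos_z_1 = 5, height_1 = 1.5, pos_x_2 = 5, pos_y_2 = 7.5, pos_z_2 = 4.5, width_2 = 2.5, depth_2 = 2, pos_x_3 = 8, pos_y_3 = 6, pos_z_3 = 4, pos_x_4 = 1.5, pos_z_4 = 1, radius_4 = 1, pos_x_5 = 8.5, pos_y_5 = 6.5, pos_z_5 = 5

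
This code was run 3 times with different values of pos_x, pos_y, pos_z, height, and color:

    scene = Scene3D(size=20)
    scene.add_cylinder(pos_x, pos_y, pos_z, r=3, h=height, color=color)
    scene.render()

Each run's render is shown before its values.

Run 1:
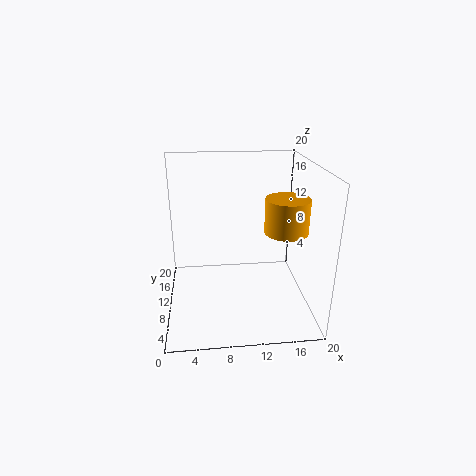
pos_x = 16.5, pos_y = 9, pos_z = 11, height = 4.75, color = 'orange'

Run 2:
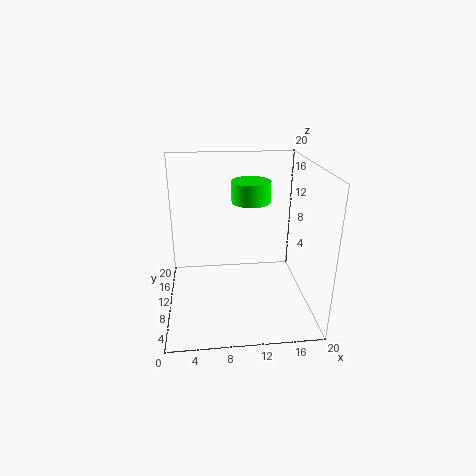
pos_x = 12.75, pos_y = 16.5, pos_z = 13, height = 3.25, color = 'lime'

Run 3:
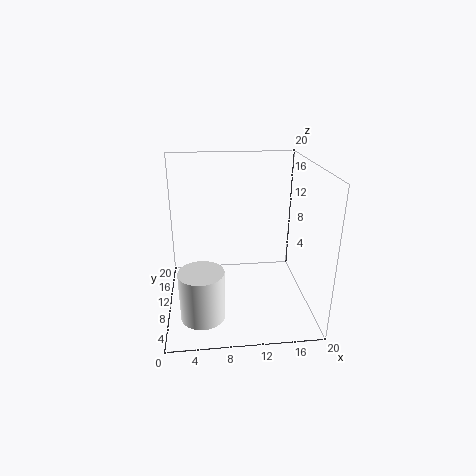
pos_x = 4.75, pos_y = 5.5, pos_z = 0.75, height = 6.75, color = 'white'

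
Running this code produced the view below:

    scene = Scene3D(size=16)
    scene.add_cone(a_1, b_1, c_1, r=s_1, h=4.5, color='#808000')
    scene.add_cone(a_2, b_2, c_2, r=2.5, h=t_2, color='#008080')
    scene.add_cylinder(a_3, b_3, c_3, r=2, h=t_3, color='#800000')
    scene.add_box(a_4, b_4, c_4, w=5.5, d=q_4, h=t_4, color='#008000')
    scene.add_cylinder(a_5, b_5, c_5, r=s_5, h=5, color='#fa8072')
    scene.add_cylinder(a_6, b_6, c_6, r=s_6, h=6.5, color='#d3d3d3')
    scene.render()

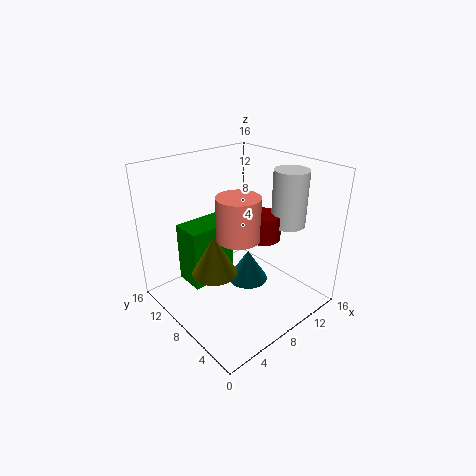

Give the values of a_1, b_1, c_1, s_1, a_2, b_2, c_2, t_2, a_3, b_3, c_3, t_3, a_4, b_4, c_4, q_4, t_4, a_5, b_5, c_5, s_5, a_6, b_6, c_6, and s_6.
a_1 = 5, b_1 = 8.5, c_1 = 4.5, s_1 = 2.5, a_2 = 11, b_2 = 9.5, c_2 = 0.5, t_2 = 4, a_3 = 11.5, b_3 = 7.5, c_3 = 7, t_3 = 3, a_4 = 3.5, b_4 = 10, c_4 = 2, q_4 = 3.5, t_4 = 7, a_5 = 8.5, b_5 = 8.5, c_5 = 7.5, s_5 = 2.5, a_6 = 14, b_6 = 6, c_6 = 8.5, s_6 = 2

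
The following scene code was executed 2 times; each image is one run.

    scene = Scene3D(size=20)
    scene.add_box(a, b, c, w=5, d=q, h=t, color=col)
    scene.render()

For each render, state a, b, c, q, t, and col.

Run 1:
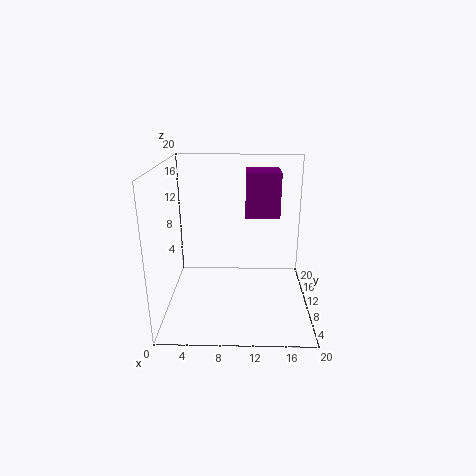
a = 11, b = 12.5, c = 12, q = 5, t = 6.5, col = 'purple'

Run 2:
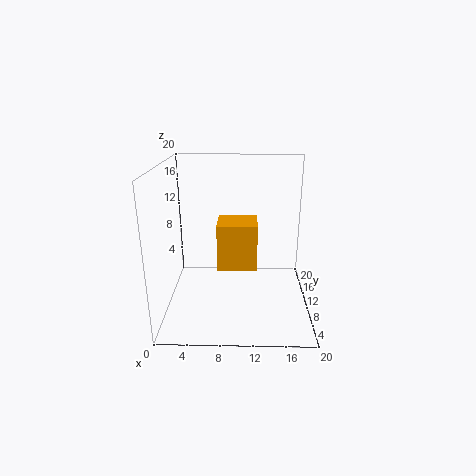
a = 7.5, b = 5, c = 7.5, q = 4.5, t = 6, col = 'orange'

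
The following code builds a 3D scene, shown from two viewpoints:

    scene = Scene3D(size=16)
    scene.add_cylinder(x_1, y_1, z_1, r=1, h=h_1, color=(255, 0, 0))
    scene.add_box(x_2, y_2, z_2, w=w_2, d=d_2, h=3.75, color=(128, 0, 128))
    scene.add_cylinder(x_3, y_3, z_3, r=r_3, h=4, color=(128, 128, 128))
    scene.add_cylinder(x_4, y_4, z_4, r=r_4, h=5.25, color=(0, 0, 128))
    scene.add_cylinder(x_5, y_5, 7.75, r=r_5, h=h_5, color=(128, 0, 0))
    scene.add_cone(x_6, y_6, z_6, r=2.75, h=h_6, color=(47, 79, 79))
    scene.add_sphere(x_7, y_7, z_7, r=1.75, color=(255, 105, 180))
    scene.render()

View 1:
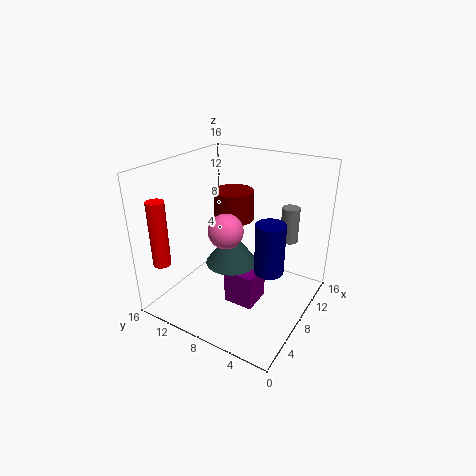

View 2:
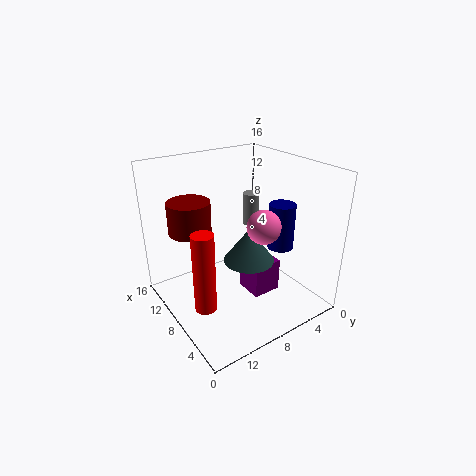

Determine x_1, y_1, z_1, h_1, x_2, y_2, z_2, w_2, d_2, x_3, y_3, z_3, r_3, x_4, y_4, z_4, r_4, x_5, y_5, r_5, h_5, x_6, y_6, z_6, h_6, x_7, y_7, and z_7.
x_1 = 3
y_1 = 15
z_1 = 5
h_1 = 7.5
x_2 = 4.75
y_2 = 4.5
z_2 = 1.75
w_2 = 3.25
d_2 = 3.25
x_3 = 11.75
y_3 = 3.5
z_3 = 7.25
r_3 = 1
x_4 = 6.25
y_4 = 3.25
z_4 = 6.25
r_4 = 1.5
x_5 = 12.75
y_5 = 11.5
r_5 = 2.5
h_5 = 3.75
x_6 = 6.25
y_6 = 7.75
z_6 = 6
h_6 = 3.75
x_7 = 4.5
y_7 = 7.25
z_7 = 10.5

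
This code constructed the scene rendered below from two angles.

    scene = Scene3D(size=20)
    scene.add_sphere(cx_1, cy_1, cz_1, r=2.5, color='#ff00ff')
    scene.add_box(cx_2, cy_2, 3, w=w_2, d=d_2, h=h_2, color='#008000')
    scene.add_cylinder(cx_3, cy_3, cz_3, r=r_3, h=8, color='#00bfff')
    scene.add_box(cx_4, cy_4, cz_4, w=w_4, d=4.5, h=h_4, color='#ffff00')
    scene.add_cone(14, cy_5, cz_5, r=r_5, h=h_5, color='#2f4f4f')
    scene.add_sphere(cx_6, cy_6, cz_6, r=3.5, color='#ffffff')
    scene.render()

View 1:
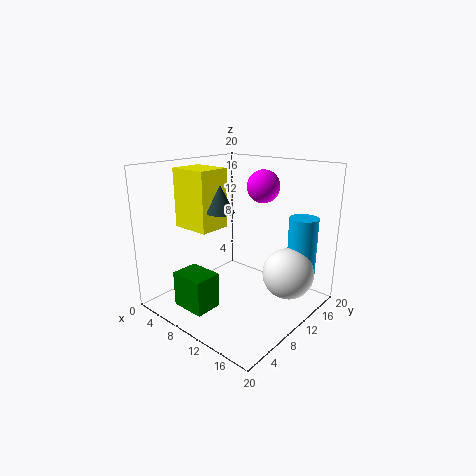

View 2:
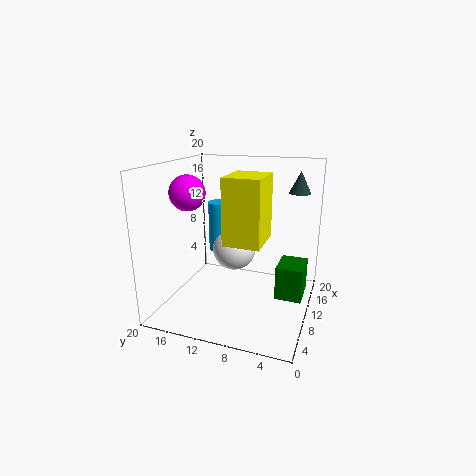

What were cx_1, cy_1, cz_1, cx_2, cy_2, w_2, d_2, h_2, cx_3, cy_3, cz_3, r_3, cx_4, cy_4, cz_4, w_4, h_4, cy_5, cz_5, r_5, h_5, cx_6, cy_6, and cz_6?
cx_1 = 9; cy_1 = 17; cz_1 = 16; cx_2 = 7.5; cy_2 = 0.5; w_2 = 4.5; d_2 = 3.5; h_2 = 4.5; cx_3 = 17; cy_3 = 15.5; cz_3 = 5; r_3 = 2; cx_4 = 3; cy_4 = 5; cz_4 = 11.5; w_4 = 5.5; h_4 = 8; cy_5 = 2.5; cz_5 = 16; r_5 = 1.5; h_5 = 3; cx_6 = 16.5; cy_6 = 13; cz_6 = 5.5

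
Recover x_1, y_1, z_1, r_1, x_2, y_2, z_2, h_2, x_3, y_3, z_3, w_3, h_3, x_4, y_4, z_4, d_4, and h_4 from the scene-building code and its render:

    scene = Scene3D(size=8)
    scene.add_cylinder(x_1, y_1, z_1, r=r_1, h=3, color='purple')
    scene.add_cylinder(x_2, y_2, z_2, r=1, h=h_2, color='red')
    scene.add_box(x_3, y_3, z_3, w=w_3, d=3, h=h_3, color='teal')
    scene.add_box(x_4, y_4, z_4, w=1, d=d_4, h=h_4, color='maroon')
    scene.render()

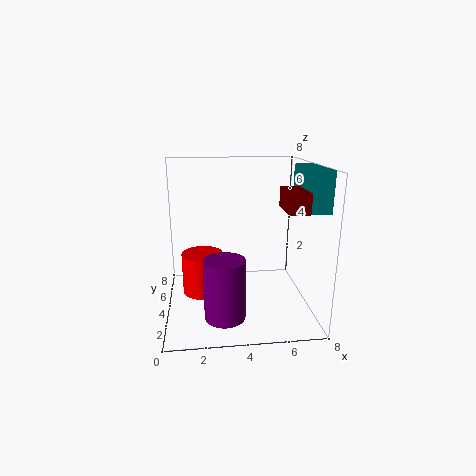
x_1 = 3; y_1 = 1; z_1 = 1; r_1 = 1; x_2 = 2; y_2 = 2; z_2 = 2; h_2 = 2; x_3 = 7; y_3 = 1; z_3 = 6; w_3 = 1; h_3 = 2; x_4 = 6; y_4 = 1; z_4 = 6; d_4 = 2; h_4 = 1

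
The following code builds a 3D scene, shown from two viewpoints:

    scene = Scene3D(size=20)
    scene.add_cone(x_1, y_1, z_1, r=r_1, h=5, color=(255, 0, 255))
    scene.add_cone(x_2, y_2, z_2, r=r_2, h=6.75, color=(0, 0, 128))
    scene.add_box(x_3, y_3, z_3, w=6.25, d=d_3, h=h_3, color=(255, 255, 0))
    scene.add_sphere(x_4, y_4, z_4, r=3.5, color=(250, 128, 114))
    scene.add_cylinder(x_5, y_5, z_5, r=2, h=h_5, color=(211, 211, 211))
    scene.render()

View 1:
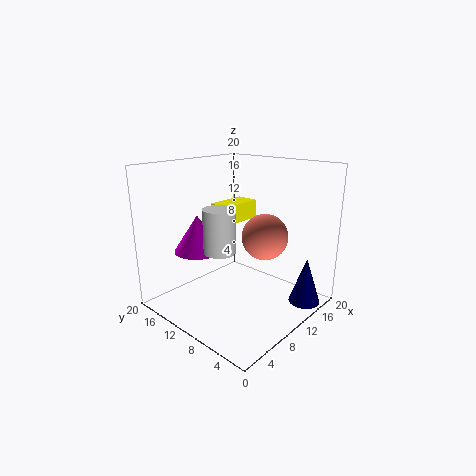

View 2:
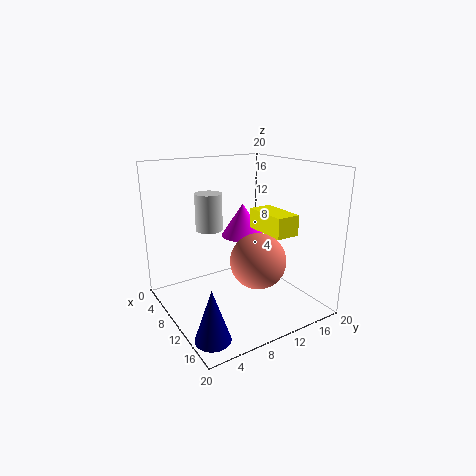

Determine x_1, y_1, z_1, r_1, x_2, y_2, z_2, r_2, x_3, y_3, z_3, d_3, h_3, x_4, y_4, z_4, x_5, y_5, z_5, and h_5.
x_1 = 5.75; y_1 = 13.5; z_1 = 8.5; r_1 = 3.25; x_2 = 16.25; y_2 = 2.5; z_2 = 0.25; r_2 = 2.25; x_3 = 10; y_3 = 12; z_3 = 11.25; d_3 = 3.25; h_3 = 2.75; x_4 = 15.5; y_4 = 9.5; z_4 = 8.75; x_5 = 4.75; y_5 = 8.25; z_5 = 10; h_5 = 5.5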